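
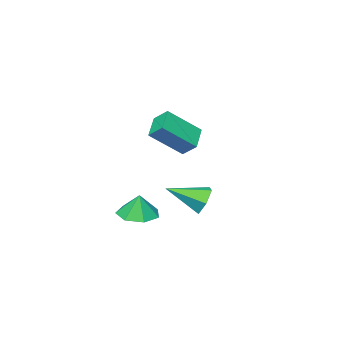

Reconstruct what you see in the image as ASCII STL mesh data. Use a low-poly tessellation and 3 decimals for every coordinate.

solid 
facet normal -0.674 0.378 -0.634
outer loop
vertex 1.163 1.917 2.423
vertex 1.004 2.681 3.048
vertex 2.18 2.653 1.781
endloop
endfacet
facet normal 0.159 -0.764 -0.625
outer loop
vertex 3.596 1.859 3.112
vertex 1.163 1.917 2.423
vertex 2.18 2.653 1.781
endloop
endfacet
facet normal -0.674 0.378 -0.634
outer loop
vertex 2.18 2.653 1.781
vertex 1.004 2.681 3.048
vertex 2.021 3.417 2.405
endloop
endfacet
facet normal 0.721 0.522 -0.456
outer loop
vertex 2.021 3.417 2.405
vertex 3.596 1.859 3.112
vertex 2.18 2.653 1.781
endloop
endfacet
facet normal -0.721 -0.522 0.455
outer loop
vertex 1.163 1.917 2.423
vertex 2.42 1.887 4.379
vertex 1.004 2.681 3.048
endloop
endfacet
facet normal 0.159 -0.765 -0.624
outer loop
vertex 2.579 1.123 3.755
vertex 1.163 1.917 2.423
vertex 3.596 1.859 3.112
endloop
endfacet
facet normal -0.721 -0.522 0.455
outer loop
vertex 2.579 1.123 3.755
vertex 2.42 1.887 4.379
vertex 1.163 1.917 2.423
endloop
endfacet
facet normal -0.158 0.765 0.625
outer loop
vertex 1.004 2.681 3.048
vertex 2.42 1.887 4.379
vertex 2.021 3.417 2.405
endloop
endfacet
facet normal 0.721 0.522 -0.455
outer loop
vertex 3.437 2.623 3.737
vertex 3.596 1.859 3.112
vertex 2.021 3.417 2.405
endloop
endfacet
facet normal -0.159 0.765 0.625
outer loop
vertex 2.021 3.417 2.405
vertex 2.42 1.887 4.379
vertex 3.437 2.623 3.737
endloop
endfacet
facet normal 0.675 -0.378 0.634
outer loop
vertex 3.437 2.623 3.737
vertex 2.579 1.123 3.755
vertex 3.596 1.859 3.112
endloop
endfacet
facet normal 0.674 -0.378 0.635
outer loop
vertex 2.42 1.887 4.379
vertex 2.579 1.123 3.755
vertex 3.437 2.623 3.737
endloop
endfacet
facet normal -0.054 -0.150 -0.987
outer loop
vertex 4.424 0.446 -2.057
vertex 3.596 1.105 -2.112
vertex 4.628 1.331 -2.203
endloop
endfacet
facet normal 0.809 -0.090 0.581
outer loop
vertex 4.424 0.446 -2.057
vertex 4.628 1.331 -2.203
vertex 3.664 1.295 -0.868
endloop
endfacet
facet normal -0.054 -0.150 -0.987
outer loop
vertex 4.628 1.331 -2.203
vertex 3.596 1.105 -2.112
vertex 4.054 2.046 -2.28
endloop
endfacet
facet normal 0.654 0.578 0.488
outer loop
vertex 4.628 1.331 -2.203
vertex 4.054 2.046 -2.28
vertex 3.664 1.295 -0.868
endloop
endfacet
facet normal -0.054 -0.150 -0.987
outer loop
vertex 4.054 2.046 -2.28
vertex 3.596 1.105 -2.112
vertex 3.135 2.052 -2.231
endloop
endfacet
facet normal 0.031 0.879 0.476
outer loop
vertex 4.054 2.046 -2.28
vertex 3.135 2.052 -2.231
vertex 3.664 1.295 -0.868
endloop
endfacet
facet normal -0.054 -0.150 -0.987
outer loop
vertex 3.135 2.052 -2.231
vertex 3.596 1.105 -2.112
vertex 2.564 1.345 -2.092
endloop
endfacet
facet normal -0.591 0.586 0.555
outer loop
vertex 3.135 2.052 -2.231
vertex 2.564 1.345 -2.092
vertex 3.664 1.295 -0.868
endloop
endfacet
facet normal -0.054 -0.150 -0.987
outer loop
vertex 2.564 1.345 -2.092
vertex 3.596 1.105 -2.112
vertex 2.769 0.457 -1.968
endloop
endfacet
facet normal -0.743 -0.079 0.665
outer loop
vertex 2.564 1.345 -2.092
vertex 2.769 0.457 -1.968
vertex 3.664 1.295 -0.868
endloop
endfacet
facet normal -0.054 -0.151 -0.987
outer loop
vertex 2.769 0.457 -1.968
vertex 3.596 1.105 -2.112
vertex 3.597 0.057 -1.952
endloop
endfacet
facet normal -0.312 -0.616 0.723
outer loop
vertex 2.769 0.457 -1.968
vertex 3.597 0.057 -1.952
vertex 3.664 1.295 -0.868
endloop
endfacet
facet normal -0.054 -0.151 -0.987
outer loop
vertex 3.597 0.057 -1.952
vertex 3.596 1.105 -2.112
vertex 4.424 0.446 -2.057
endloop
endfacet
facet normal 0.379 -0.621 0.686
outer loop
vertex 3.597 0.057 -1.952
vertex 4.424 0.446 -2.057
vertex 3.664 1.295 -0.868
endloop
endfacet
facet normal -0.678 0.615 -0.403
outer loop
vertex -0.482 0.947 -3.375
vertex -1.108 0.683 -2.725
vertex -0.541 1.415 -2.562
endloop
endfacet
facet normal 0.930 0.343 -0.130
outer loop
vertex -0.482 0.947 -3.375
vertex -0.541 1.415 -2.562
vertex 0.288 -0.583 -1.895
endloop
endfacet
facet normal -0.678 0.615 -0.403
outer loop
vertex -0.541 1.415 -2.562
vertex -1.108 0.683 -2.725
vertex -1.167 1.151 -1.912
endloop
endfacet
facet normal 0.539 0.459 0.706
outer loop
vertex -0.541 1.415 -2.562
vertex -1.167 1.151 -1.912
vertex 0.288 -0.583 -1.895
endloop
endfacet
facet normal -0.677 0.615 -0.403
outer loop
vertex -1.167 1.151 -1.912
vertex -1.108 0.683 -2.725
vertex -1.734 0.419 -2.076
endloop
endfacet
facet normal -0.143 -0.110 0.984
outer loop
vertex -1.167 1.151 -1.912
vertex -1.734 0.419 -2.076
vertex 0.288 -0.583 -1.895
endloop
endfacet
facet normal -0.677 0.616 -0.403
outer loop
vertex -1.734 0.419 -2.076
vertex -1.108 0.683 -2.725
vertex -1.675 -0.048 -2.889
endloop
endfacet
facet normal -0.432 -0.795 0.425
outer loop
vertex -1.734 0.419 -2.076
vertex -1.675 -0.048 -2.889
vertex 0.288 -0.583 -1.895
endloop
endfacet
facet normal -0.677 0.616 -0.403
outer loop
vertex -1.675 -0.048 -2.889
vertex -1.108 0.683 -2.725
vertex -1.049 0.216 -3.538
endloop
endfacet
facet normal -0.041 -0.911 -0.410
outer loop
vertex -1.675 -0.048 -2.889
vertex -1.049 0.216 -3.538
vertex 0.288 -0.583 -1.895
endloop
endfacet
facet normal -0.678 0.615 -0.403
outer loop
vertex -1.049 0.216 -3.538
vertex -1.108 0.683 -2.725
vertex -0.482 0.947 -3.375
endloop
endfacet
facet normal 0.640 -0.343 -0.688
outer loop
vertex -1.049 0.216 -3.538
vertex -0.482 0.947 -3.375
vertex 0.288 -0.583 -1.895
endloop
endfacet

endsolid


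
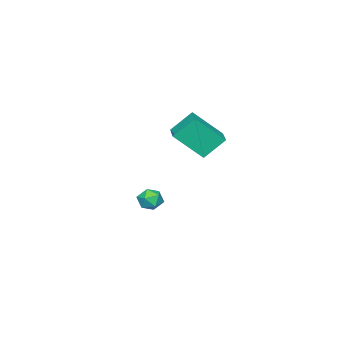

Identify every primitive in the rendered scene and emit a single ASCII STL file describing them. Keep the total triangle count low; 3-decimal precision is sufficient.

solid 
facet normal -0.422 0.585 -0.693
outer loop
vertex -0.914 0.27 2.47
vertex -0.012 1.04 2.57
vertex -0.282 -0.352 1.56
endloop
endfacet
facet normal -0.758 -0.647 -0.084
outer loop
vertex 0.432 -1.34 2.73
vertex -0.914 0.27 2.47
vertex -0.282 -0.352 1.56
endloop
endfacet
facet normal -0.423 0.584 -0.693
outer loop
vertex -0.282 -0.352 1.56
vertex -0.012 1.04 2.57
vertex 0.62 0.419 1.66
endloop
endfacet
facet normal 0.497 -0.489 -0.717
outer loop
vertex 0.62 0.419 1.66
vertex 0.432 -1.34 2.73
vertex -0.282 -0.352 1.56
endloop
endfacet
facet normal -0.497 0.489 0.717
outer loop
vertex -0.914 0.27 2.47
vertex 0.702 0.052 3.74
vertex -0.012 1.04 2.57
endloop
endfacet
facet normal -0.758 -0.647 -0.085
outer loop
vertex -0.2 -0.719 3.64
vertex -0.914 0.27 2.47
vertex 0.432 -1.34 2.73
endloop
endfacet
facet normal -0.497 0.489 0.717
outer loop
vertex -0.2 -0.719 3.64
vertex 0.702 0.052 3.74
vertex -0.914 0.27 2.47
endloop
endfacet
facet normal 0.758 0.647 0.084
outer loop
vertex -0.012 1.04 2.57
vertex 0.702 0.052 3.74
vertex 0.62 0.419 1.66
endloop
endfacet
facet normal 0.497 -0.489 -0.717
outer loop
vertex 1.334 -0.57 2.83
vertex 0.432 -1.34 2.73
vertex 0.62 0.419 1.66
endloop
endfacet
facet normal 0.758 0.647 0.084
outer loop
vertex 0.62 0.419 1.66
vertex 0.702 0.052 3.74
vertex 1.334 -0.57 2.83
endloop
endfacet
facet normal 0.422 -0.585 0.692
outer loop
vertex 1.334 -0.57 2.83
vertex -0.2 -0.719 3.64
vertex 0.432 -1.34 2.73
endloop
endfacet
facet normal 0.423 -0.584 0.693
outer loop
vertex 0.702 0.052 3.74
vertex -0.2 -0.719 3.64
vertex 1.334 -0.57 2.83
endloop
endfacet
facet normal -0.524 -0.372 0.766
outer loop
vertex -2.029 -3.735 -2.146
vertex -1.841 -4.317 -2.3
vertex -1.499 -3.971 -1.898
endloop
endfacet
facet normal -0.297 0.289 0.910
outer loop
vertex -2.029 -3.735 -2.146
vertex -1.499 -3.971 -1.898
vertex -1.516 -3.371 -2.094
endloop
endfacet
facet normal -0.555 0.724 0.409
outer loop
vertex -2.029 -3.735 -2.146
vertex -1.516 -3.371 -2.094
vertex -1.869 -3.347 -2.616
endloop
endfacet
facet normal -0.942 0.332 -0.046
outer loop
vertex -2.029 -3.735 -2.146
vertex -1.869 -3.347 -2.616
vertex -2.069 -3.932 -2.744
endloop
endfacet
facet normal -0.922 -0.344 0.175
outer loop
vertex -2.029 -3.735 -2.146
vertex -2.069 -3.932 -2.744
vertex -1.841 -4.317 -2.3
endloop
endfacet
facet normal 0.415 0.293 0.861
outer loop
vertex -1.516 -3.371 -2.094
vertex -1.499 -3.971 -1.898
vertex -1.011 -3.728 -2.216
endloop
endfacet
facet normal 0.049 -0.777 0.627
outer loop
vertex -1.499 -3.971 -1.898
vertex -1.841 -4.317 -2.3
vertex -1.211 -4.313 -2.344
endloop
endfacet
facet normal -0.597 -0.732 -0.328
outer loop
vertex -1.841 -4.317 -2.3
vertex -2.069 -3.932 -2.744
vertex -1.564 -4.289 -2.866
endloop
endfacet
facet normal -0.629 0.365 -0.686
outer loop
vertex -2.069 -3.932 -2.744
vertex -1.869 -3.347 -2.616
vertex -1.581 -3.689 -3.062
endloop
endfacet
facet normal -0.003 0.999 0.048
outer loop
vertex -1.869 -3.347 -2.616
vertex -1.516 -3.371 -2.094
vertex -1.239 -3.343 -2.66
endloop
endfacet
facet normal 0.942 -0.332 0.046
outer loop
vertex -1.051 -3.925 -2.814
vertex -1.011 -3.728 -2.216
vertex -1.211 -4.313 -2.344
endloop
endfacet
facet normal 0.555 -0.724 -0.409
outer loop
vertex -1.051 -3.925 -2.814
vertex -1.211 -4.313 -2.344
vertex -1.564 -4.289 -2.866
endloop
endfacet
facet normal 0.297 -0.289 -0.910
outer loop
vertex -1.051 -3.925 -2.814
vertex -1.564 -4.289 -2.866
vertex -1.581 -3.689 -3.062
endloop
endfacet
facet normal 0.524 0.372 -0.766
outer loop
vertex -1.051 -3.925 -2.814
vertex -1.581 -3.689 -3.062
vertex -1.239 -3.343 -2.66
endloop
endfacet
facet normal 0.922 0.344 -0.175
outer loop
vertex -1.051 -3.925 -2.814
vertex -1.239 -3.343 -2.66
vertex -1.011 -3.728 -2.216
endloop
endfacet
facet normal 0.629 -0.365 0.686
outer loop
vertex -1.211 -4.313 -2.344
vertex -1.011 -3.728 -2.216
vertex -1.499 -3.971 -1.898
endloop
endfacet
facet normal 0.003 -0.999 -0.048
outer loop
vertex -1.564 -4.289 -2.866
vertex -1.211 -4.313 -2.344
vertex -1.841 -4.317 -2.3
endloop
endfacet
facet normal -0.415 -0.293 -0.861
outer loop
vertex -1.581 -3.689 -3.062
vertex -1.564 -4.289 -2.866
vertex -2.069 -3.932 -2.744
endloop
endfacet
facet normal -0.049 0.777 -0.627
outer loop
vertex -1.239 -3.343 -2.66
vertex -1.581 -3.689 -3.062
vertex -1.869 -3.347 -2.616
endloop
endfacet
facet normal 0.597 0.732 0.328
outer loop
vertex -1.011 -3.728 -2.216
vertex -1.239 -3.343 -2.66
vertex -1.516 -3.371 -2.094
endloop
endfacet

endsolid


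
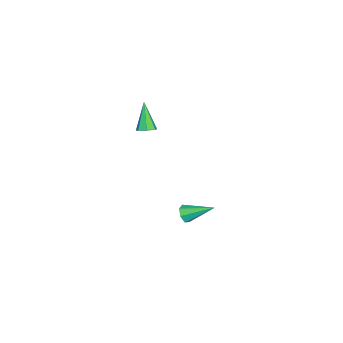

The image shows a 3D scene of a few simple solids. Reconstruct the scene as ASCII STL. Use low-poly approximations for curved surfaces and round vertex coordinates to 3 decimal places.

solid 
facet normal 0.043 -0.891 -0.451
outer loop
vertex -2.509 -1.148 -4.187
vertex -2.984 -1.291 -3.95
vertex -2.904 -1.042 -4.434
endloop
endfacet
facet normal 0.524 0.636 -0.566
outer loop
vertex -2.509 -1.148 -4.187
vertex -2.904 -1.042 -4.434
vertex -3.056 0.171 -3.21
endloop
endfacet
facet normal 0.044 -0.891 -0.451
outer loop
vertex -2.904 -1.042 -4.434
vertex -2.984 -1.291 -3.95
vertex -3.359 -1.124 -4.316
endloop
endfacet
facet normal -0.298 0.659 -0.690
outer loop
vertex -2.904 -1.042 -4.434
vertex -3.359 -1.124 -4.316
vertex -3.056 0.171 -3.21
endloop
endfacet
facet normal 0.043 -0.892 -0.451
outer loop
vertex -3.359 -1.124 -4.316
vertex -2.984 -1.291 -3.95
vertex -3.532 -1.331 -3.923
endloop
endfacet
facet normal -0.904 0.380 -0.198
outer loop
vertex -3.359 -1.124 -4.316
vertex -3.532 -1.331 -3.923
vertex -3.056 0.171 -3.21
endloop
endfacet
facet normal 0.043 -0.891 -0.453
outer loop
vertex -3.532 -1.331 -3.923
vertex -2.984 -1.291 -3.95
vertex -3.292 -1.509 -3.55
endloop
endfacet
facet normal -0.839 0.008 0.544
outer loop
vertex -3.532 -1.331 -3.923
vertex -3.292 -1.509 -3.55
vertex -3.056 0.171 -3.21
endloop
endfacet
facet normal 0.044 -0.891 -0.451
outer loop
vertex -3.292 -1.509 -3.55
vertex -2.984 -1.291 -3.95
vertex -2.821 -1.522 -3.478
endloop
endfacet
facet normal -0.153 -0.175 0.972
outer loop
vertex -3.292 -1.509 -3.55
vertex -2.821 -1.522 -3.478
vertex -3.056 0.171 -3.21
endloop
endfacet
facet normal 0.044 -0.891 -0.451
outer loop
vertex -2.821 -1.522 -3.478
vertex -2.984 -1.291 -3.95
vertex -2.472 -1.361 -3.762
endloop
endfacet
facet normal 0.640 -0.033 0.768
outer loop
vertex -2.821 -1.522 -3.478
vertex -2.472 -1.361 -3.762
vertex -3.056 0.171 -3.21
endloop
endfacet
facet normal 0.044 -0.892 -0.451
outer loop
vertex -2.472 -1.361 -3.762
vertex -2.984 -1.291 -3.95
vertex -2.509 -1.148 -4.187
endloop
endfacet
facet normal 0.941 0.329 0.083
outer loop
vertex -2.472 -1.361 -3.762
vertex -2.509 -1.148 -4.187
vertex -3.056 0.171 -3.21
endloop
endfacet
facet normal 0.467 0.222 -0.856
outer loop
vertex -2.069 -2.88 2.405
vertex -2.48 -3.028 2.142
vertex -2.369 -2.565 2.323
endloop
endfacet
facet normal 0.420 0.581 0.697
outer loop
vertex -2.069 -2.88 2.405
vertex -2.369 -2.565 2.323
vertex -3.24 -3.392 3.538
endloop
endfacet
facet normal 0.464 0.224 -0.857
outer loop
vertex -2.369 -2.565 2.323
vertex -2.48 -3.028 2.142
vertex -2.753 -2.599 2.106
endloop
endfacet
facet normal -0.295 0.875 0.384
outer loop
vertex -2.369 -2.565 2.323
vertex -2.753 -2.599 2.106
vertex -3.24 -3.392 3.538
endloop
endfacet
facet normal 0.466 0.225 -0.855
outer loop
vertex -2.753 -2.599 2.106
vertex -2.48 -3.028 2.142
vertex -2.931 -2.956 1.915
endloop
endfacet
facet normal -0.885 0.464 -0.044
outer loop
vertex -2.753 -2.599 2.106
vertex -2.931 -2.956 1.915
vertex -3.24 -3.392 3.538
endloop
endfacet
facet normal 0.466 0.222 -0.856
outer loop
vertex -2.931 -2.956 1.915
vertex -2.48 -3.028 2.142
vertex -2.77 -3.368 1.896
endloop
endfacet
facet normal -0.903 -0.341 -0.263
outer loop
vertex -2.931 -2.956 1.915
vertex -2.77 -3.368 1.896
vertex -3.24 -3.392 3.538
endloop
endfacet
facet normal 0.466 0.223 -0.857
outer loop
vertex -2.77 -3.368 1.896
vertex -2.48 -3.028 2.142
vertex -2.39 -3.524 2.062
endloop
endfacet
facet normal -0.336 -0.935 -0.110
outer loop
vertex -2.77 -3.368 1.896
vertex -2.39 -3.524 2.062
vertex -3.24 -3.392 3.538
endloop
endfacet
facet normal 0.467 0.223 -0.855
outer loop
vertex -2.39 -3.524 2.062
vertex -2.48 -3.028 2.142
vertex -2.078 -3.307 2.289
endloop
endfacet
facet normal 0.387 -0.872 0.301
outer loop
vertex -2.39 -3.524 2.062
vertex -2.078 -3.307 2.289
vertex -3.24 -3.392 3.538
endloop
endfacet
facet normal 0.467 0.223 -0.856
outer loop
vertex -2.078 -3.307 2.289
vertex -2.48 -3.028 2.142
vertex -2.069 -2.88 2.405
endloop
endfacet
facet normal 0.725 -0.195 0.661
outer loop
vertex -2.078 -3.307 2.289
vertex -2.069 -2.88 2.405
vertex -3.24 -3.392 3.538
endloop
endfacet

endsolid


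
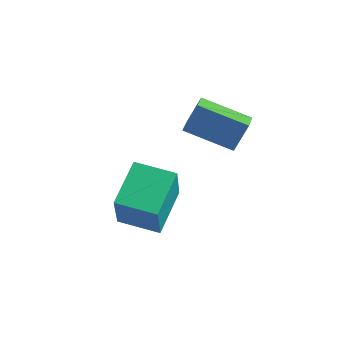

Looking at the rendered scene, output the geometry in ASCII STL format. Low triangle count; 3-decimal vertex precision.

solid 
facet normal -0.927 -0.357 0.113
outer loop
vertex 1.73 -0.627 -2.529
vertex 1.18 1.053 -1.731
vertex 1.237 0.075 -4.347
endloop
endfacet
facet normal 0.284 -0.866 -0.411
outer loop
vertex 2.72 0.647 -4.529
vertex 1.73 -0.627 -2.529
vertex 1.237 0.075 -4.347
endloop
endfacet
facet normal -0.927 -0.357 0.113
outer loop
vertex 1.237 0.075 -4.347
vertex 1.18 1.053 -1.731
vertex 0.687 1.755 -3.549
endloop
endfacet
facet normal -0.246 0.349 -0.904
outer loop
vertex 0.687 1.755 -3.549
vertex 2.72 0.647 -4.529
vertex 1.237 0.075 -4.347
endloop
endfacet
facet normal 0.246 -0.349 0.904
outer loop
vertex 1.73 -0.627 -2.529
vertex 2.663 1.625 -1.913
vertex 1.18 1.053 -1.731
endloop
endfacet
facet normal 0.284 -0.866 -0.411
outer loop
vertex 3.213 -0.055 -2.711
vertex 1.73 -0.627 -2.529
vertex 2.72 0.647 -4.529
endloop
endfacet
facet normal 0.246 -0.349 0.904
outer loop
vertex 3.213 -0.055 -2.711
vertex 2.663 1.625 -1.913
vertex 1.73 -0.627 -2.529
endloop
endfacet
facet normal -0.284 0.866 0.411
outer loop
vertex 1.18 1.053 -1.731
vertex 2.663 1.625 -1.913
vertex 0.687 1.755 -3.549
endloop
endfacet
facet normal -0.246 0.349 -0.904
outer loop
vertex 2.17 2.327 -3.731
vertex 2.72 0.647 -4.529
vertex 0.687 1.755 -3.549
endloop
endfacet
facet normal -0.284 0.866 0.411
outer loop
vertex 0.687 1.755 -3.549
vertex 2.663 1.625 -1.913
vertex 2.17 2.327 -3.731
endloop
endfacet
facet normal 0.927 0.357 -0.113
outer loop
vertex 2.17 2.327 -3.731
vertex 3.213 -0.055 -2.711
vertex 2.72 0.647 -4.529
endloop
endfacet
facet normal 0.927 0.357 -0.113
outer loop
vertex 2.663 1.625 -1.913
vertex 3.213 -0.055 -2.711
vertex 2.17 2.327 -3.731
endloop
endfacet
facet normal -0.856 -0.382 0.348
outer loop
vertex 2.812 2.52 1.261
vertex 2.407 3.222 1.036
vertex 2.572 2.017 0.12
endloop
endfacet
facet normal 0.481 -0.835 0.267
outer loop
vertex 4.233 2.758 -0.556
vertex 2.812 2.52 1.261
vertex 2.572 2.017 0.12
endloop
endfacet
facet normal -0.856 -0.382 0.348
outer loop
vertex 2.572 2.017 0.12
vertex 2.407 3.222 1.036
vertex 2.168 2.718 -0.105
endloop
endfacet
facet normal -0.188 -0.397 -0.898
outer loop
vertex 2.168 2.718 -0.105
vertex 4.233 2.758 -0.556
vertex 2.572 2.017 0.12
endloop
endfacet
facet normal 0.189 0.397 0.898
outer loop
vertex 2.812 2.52 1.261
vertex 4.068 3.963 0.36
vertex 2.407 3.222 1.036
endloop
endfacet
facet normal 0.482 -0.834 0.268
outer loop
vertex 4.472 3.262 0.585
vertex 2.812 2.52 1.261
vertex 4.233 2.758 -0.556
endloop
endfacet
facet normal 0.188 0.397 0.898
outer loop
vertex 4.472 3.262 0.585
vertex 4.068 3.963 0.36
vertex 2.812 2.52 1.261
endloop
endfacet
facet normal -0.481 0.835 -0.268
outer loop
vertex 2.407 3.222 1.036
vertex 4.068 3.963 0.36
vertex 2.168 2.718 -0.105
endloop
endfacet
facet normal -0.189 -0.397 -0.898
outer loop
vertex 3.828 3.46 -0.781
vertex 4.233 2.758 -0.556
vertex 2.168 2.718 -0.105
endloop
endfacet
facet normal -0.482 0.835 -0.267
outer loop
vertex 2.168 2.718 -0.105
vertex 4.068 3.963 0.36
vertex 3.828 3.46 -0.781
endloop
endfacet
facet normal 0.856 0.382 -0.348
outer loop
vertex 3.828 3.46 -0.781
vertex 4.472 3.262 0.585
vertex 4.233 2.758 -0.556
endloop
endfacet
facet normal 0.856 0.382 -0.348
outer loop
vertex 4.068 3.963 0.36
vertex 4.472 3.262 0.585
vertex 3.828 3.46 -0.781
endloop
endfacet

endsolid


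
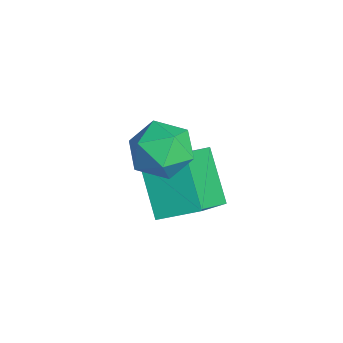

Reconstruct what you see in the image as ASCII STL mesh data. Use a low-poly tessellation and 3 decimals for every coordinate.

solid 
facet normal -0.812 0.406 0.419
outer loop
vertex -1.166 0.714 3.653
vertex -1.74 0.089 3.145
vertex -1.405 -0.164 4.04
endloop
endfacet
facet normal -0.252 0.447 0.859
outer loop
vertex -1.166 0.714 3.653
vertex -1.405 -0.164 4.04
vertex -0.483 0.182 4.13
endloop
endfacet
facet normal 0.264 0.809 0.524
outer loop
vertex -1.166 0.714 3.653
vertex -0.483 0.182 4.13
vertex -0.249 0.649 3.291
endloop
endfacet
facet normal 0.022 0.992 -0.123
outer loop
vertex -1.166 0.714 3.653
vertex -0.249 0.649 3.291
vertex -1.026 0.591 2.682
endloop
endfacet
facet normal -0.643 0.743 -0.187
outer loop
vertex -1.166 0.714 3.653
vertex -1.026 0.591 2.682
vertex -1.74 0.089 3.145
endloop
endfacet
facet normal -0.015 -0.215 0.977
outer loop
vertex -0.483 0.182 4.13
vertex -1.405 -0.164 4.04
vertex -0.634 -0.771 3.918
endloop
endfacet
facet normal -0.922 -0.283 0.265
outer loop
vertex -1.405 -0.164 4.04
vertex -1.74 0.089 3.145
vertex -1.411 -0.829 3.309
endloop
endfacet
facet normal -0.648 0.262 -0.715
outer loop
vertex -1.74 0.089 3.145
vertex -1.026 0.591 2.682
vertex -1.177 -0.362 2.47
endloop
endfacet
facet normal 0.428 0.667 -0.610
outer loop
vertex -1.026 0.591 2.682
vertex -0.249 0.649 3.291
vertex -0.255 -0.016 2.56
endloop
endfacet
facet normal 0.820 0.372 0.436
outer loop
vertex -0.249 0.649 3.291
vertex -0.483 0.182 4.13
vertex 0.08 -0.269 3.455
endloop
endfacet
facet normal -0.022 -0.992 0.123
outer loop
vertex -0.494 -0.894 2.947
vertex -0.634 -0.771 3.918
vertex -1.411 -0.829 3.309
endloop
endfacet
facet normal -0.264 -0.809 -0.524
outer loop
vertex -0.494 -0.894 2.947
vertex -1.411 -0.829 3.309
vertex -1.177 -0.362 2.47
endloop
endfacet
facet normal 0.252 -0.447 -0.859
outer loop
vertex -0.494 -0.894 2.947
vertex -1.177 -0.362 2.47
vertex -0.255 -0.016 2.56
endloop
endfacet
facet normal 0.812 -0.406 -0.419
outer loop
vertex -0.494 -0.894 2.947
vertex -0.255 -0.016 2.56
vertex 0.08 -0.269 3.455
endloop
endfacet
facet normal 0.643 -0.743 0.187
outer loop
vertex -0.494 -0.894 2.947
vertex 0.08 -0.269 3.455
vertex -0.634 -0.771 3.918
endloop
endfacet
facet normal -0.428 -0.667 0.610
outer loop
vertex -1.411 -0.829 3.309
vertex -0.634 -0.771 3.918
vertex -1.405 -0.164 4.04
endloop
endfacet
facet normal -0.820 -0.372 -0.436
outer loop
vertex -1.177 -0.362 2.47
vertex -1.411 -0.829 3.309
vertex -1.74 0.089 3.145
endloop
endfacet
facet normal 0.015 0.215 -0.977
outer loop
vertex -0.255 -0.016 2.56
vertex -1.177 -0.362 2.47
vertex -1.026 0.591 2.682
endloop
endfacet
facet normal 0.922 0.283 -0.265
outer loop
vertex 0.08 -0.269 3.455
vertex -0.255 -0.016 2.56
vertex -0.249 0.649 3.291
endloop
endfacet
facet normal 0.648 -0.262 0.715
outer loop
vertex -0.634 -0.771 3.918
vertex 0.08 -0.269 3.455
vertex -0.483 0.182 4.13
endloop
endfacet
facet normal -0.717 -0.066 0.694
outer loop
vertex -1.722 -0.494 1.992
vertex -1.261 0.666 2.579
vertex -2.867 0.509 0.906
endloop
endfacet
facet normal -0.334 -0.841 -0.425
outer loop
vertex -1.519 0.634 -0.399
vertex -1.722 -0.494 1.992
vertex -2.867 0.509 0.906
endloop
endfacet
facet normal -0.717 -0.066 0.694
outer loop
vertex -2.867 0.509 0.906
vertex -1.261 0.666 2.579
vertex -2.405 1.67 1.493
endloop
endfacet
facet normal -0.612 0.537 -0.581
outer loop
vertex -2.405 1.67 1.493
vertex -1.519 0.634 -0.399
vertex -2.867 0.509 0.906
endloop
endfacet
facet normal 0.612 -0.537 0.581
outer loop
vertex -1.722 -0.494 1.992
vertex 0.087 0.791 1.274
vertex -1.261 0.666 2.579
endloop
endfacet
facet normal -0.334 -0.841 -0.425
outer loop
vertex -0.375 -0.37 0.687
vertex -1.722 -0.494 1.992
vertex -1.519 0.634 -0.399
endloop
endfacet
facet normal 0.612 -0.537 0.581
outer loop
vertex -0.375 -0.37 0.687
vertex 0.087 0.791 1.274
vertex -1.722 -0.494 1.992
endloop
endfacet
facet normal 0.334 0.841 0.426
outer loop
vertex -1.261 0.666 2.579
vertex 0.087 0.791 1.274
vertex -2.405 1.67 1.493
endloop
endfacet
facet normal -0.612 0.537 -0.581
outer loop
vertex -1.058 1.794 0.188
vertex -1.519 0.634 -0.399
vertex -2.405 1.67 1.493
endloop
endfacet
facet normal 0.334 0.841 0.425
outer loop
vertex -2.405 1.67 1.493
vertex 0.087 0.791 1.274
vertex -1.058 1.794 0.188
endloop
endfacet
facet normal 0.717 0.066 -0.694
outer loop
vertex -1.058 1.794 0.188
vertex -0.375 -0.37 0.687
vertex -1.519 0.634 -0.399
endloop
endfacet
facet normal 0.716 0.066 -0.694
outer loop
vertex 0.087 0.791 1.274
vertex -0.375 -0.37 0.687
vertex -1.058 1.794 0.188
endloop
endfacet

endsolid


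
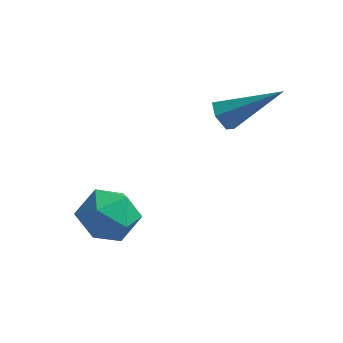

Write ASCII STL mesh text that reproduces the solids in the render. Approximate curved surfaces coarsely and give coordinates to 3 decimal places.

solid 
facet normal -0.786 -0.267 -0.558
outer loop
vertex 0.932 0.686 2.074
vertex 0.634 1.186 2.255
vertex 0.983 1.203 1.755
endloop
endfacet
facet normal 0.784 -0.380 -0.490
outer loop
vertex 0.932 0.686 2.074
vertex 0.983 1.203 1.755
vertex 2.306 1.754 3.445
endloop
endfacet
facet normal -0.786 -0.266 -0.558
outer loop
vertex 0.983 1.203 1.755
vertex 0.634 1.186 2.255
vertex 0.685 1.704 1.936
endloop
endfacet
facet normal 0.558 0.555 -0.617
outer loop
vertex 0.983 1.203 1.755
vertex 0.685 1.704 1.936
vertex 2.306 1.754 3.445
endloop
endfacet
facet normal -0.785 -0.267 -0.559
outer loop
vertex 0.685 1.704 1.936
vertex 0.634 1.186 2.255
vertex 0.335 1.686 2.436
endloop
endfacet
facet normal -0.039 0.999 0.009
outer loop
vertex 0.685 1.704 1.936
vertex 0.335 1.686 2.436
vertex 2.306 1.754 3.445
endloop
endfacet
facet normal -0.785 -0.267 -0.559
outer loop
vertex 0.335 1.686 2.436
vertex 0.634 1.186 2.255
vertex 0.284 1.169 2.755
endloop
endfacet
facet normal -0.406 0.509 0.759
outer loop
vertex 0.335 1.686 2.436
vertex 0.284 1.169 2.755
vertex 2.306 1.754 3.445
endloop
endfacet
facet normal -0.785 -0.266 -0.559
outer loop
vertex 0.284 1.169 2.755
vertex 0.634 1.186 2.255
vertex 0.582 0.669 2.574
endloop
endfacet
facet normal -0.179 -0.427 0.886
outer loop
vertex 0.284 1.169 2.755
vertex 0.582 0.669 2.574
vertex 2.306 1.754 3.445
endloop
endfacet
facet normal -0.785 -0.266 -0.559
outer loop
vertex 0.582 0.669 2.574
vertex 0.634 1.186 2.255
vertex 0.932 0.686 2.074
endloop
endfacet
facet normal 0.416 -0.871 0.262
outer loop
vertex 0.582 0.669 2.574
vertex 0.932 0.686 2.074
vertex 2.306 1.754 3.445
endloop
endfacet
facet normal -0.315 0.913 -0.261
outer loop
vertex -1.564 -1.508 -1.249
vertex -2.426 -1.637 -0.661
vertex -1.56 -1.218 -0.239
endloop
endfacet
facet normal 0.399 0.881 -0.255
outer loop
vertex -1.564 -1.508 -1.249
vertex -1.56 -1.218 -0.239
vertex -0.727 -1.713 -0.648
endloop
endfacet
facet normal 0.600 0.370 -0.709
outer loop
vertex -1.564 -1.508 -1.249
vertex -0.727 -1.713 -0.648
vertex -1.079 -2.437 -1.324
endloop
endfacet
facet normal 0.011 0.086 -0.996
outer loop
vertex -1.564 -1.508 -1.249
vertex -1.079 -2.437 -1.324
vertex -2.129 -2.391 -1.332
endloop
endfacet
facet normal -0.553 0.422 -0.719
outer loop
vertex -1.564 -1.508 -1.249
vertex -2.129 -2.391 -1.332
vertex -2.426 -1.637 -0.661
endloop
endfacet
facet normal 0.605 0.688 0.400
outer loop
vertex -0.727 -1.713 -0.648
vertex -1.56 -1.218 -0.239
vertex -1.071 -1.969 0.312
endloop
endfacet
facet normal -0.548 0.739 0.392
outer loop
vertex -1.56 -1.218 -0.239
vertex -2.426 -1.637 -0.661
vertex -2.121 -1.923 0.304
endloop
endfacet
facet normal -0.935 -0.057 -0.350
outer loop
vertex -2.426 -1.637 -0.661
vertex -2.129 -2.391 -1.332
vertex -2.473 -2.647 -0.372
endloop
endfacet
facet normal -0.020 -0.600 -0.800
outer loop
vertex -2.129 -2.391 -1.332
vertex -1.079 -2.437 -1.324
vertex -1.64 -3.142 -0.781
endloop
endfacet
facet normal 0.932 -0.139 -0.336
outer loop
vertex -1.079 -2.437 -1.324
vertex -0.727 -1.713 -0.648
vertex -0.774 -2.723 -0.359
endloop
endfacet
facet normal -0.011 -0.086 0.996
outer loop
vertex -1.636 -2.852 0.229
vertex -1.071 -1.969 0.312
vertex -2.121 -1.923 0.304
endloop
endfacet
facet normal -0.600 -0.370 0.709
outer loop
vertex -1.636 -2.852 0.229
vertex -2.121 -1.923 0.304
vertex -2.473 -2.647 -0.372
endloop
endfacet
facet normal -0.399 -0.881 0.255
outer loop
vertex -1.636 -2.852 0.229
vertex -2.473 -2.647 -0.372
vertex -1.64 -3.142 -0.781
endloop
endfacet
facet normal 0.315 -0.913 0.261
outer loop
vertex -1.636 -2.852 0.229
vertex -1.64 -3.142 -0.781
vertex -0.774 -2.723 -0.359
endloop
endfacet
facet normal 0.553 -0.422 0.719
outer loop
vertex -1.636 -2.852 0.229
vertex -0.774 -2.723 -0.359
vertex -1.071 -1.969 0.312
endloop
endfacet
facet normal 0.020 0.600 0.800
outer loop
vertex -2.121 -1.923 0.304
vertex -1.071 -1.969 0.312
vertex -1.56 -1.218 -0.239
endloop
endfacet
facet normal -0.932 0.139 0.336
outer loop
vertex -2.473 -2.647 -0.372
vertex -2.121 -1.923 0.304
vertex -2.426 -1.637 -0.661
endloop
endfacet
facet normal -0.605 -0.688 -0.400
outer loop
vertex -1.64 -3.142 -0.781
vertex -2.473 -2.647 -0.372
vertex -2.129 -2.391 -1.332
endloop
endfacet
facet normal 0.548 -0.739 -0.392
outer loop
vertex -0.774 -2.723 -0.359
vertex -1.64 -3.142 -0.781
vertex -1.079 -2.437 -1.324
endloop
endfacet
facet normal 0.935 0.057 0.350
outer loop
vertex -1.071 -1.969 0.312
vertex -0.774 -2.723 -0.359
vertex -0.727 -1.713 -0.648
endloop
endfacet

endsolid


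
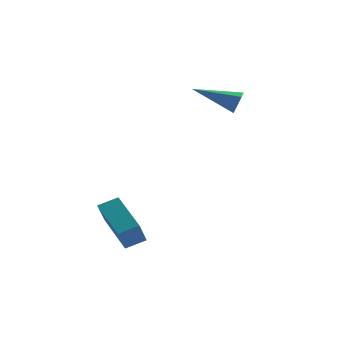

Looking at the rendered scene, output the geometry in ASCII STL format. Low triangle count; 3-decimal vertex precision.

solid 
facet normal 0.872 -0.365 -0.327
outer loop
vertex 4.447 0.439 1.183
vertex 4.218 0.288 0.741
vertex 4.429 0.762 0.775
endloop
endfacet
facet normal 0.265 0.762 0.591
outer loop
vertex 4.447 0.439 1.183
vertex 4.429 0.762 0.775
vertex 2.622 0.952 1.339
endloop
endfacet
facet normal 0.872 -0.365 -0.327
outer loop
vertex 4.429 0.762 0.775
vertex 4.218 0.288 0.741
vertex 4.2 0.61 0.334
endloop
endfacet
facet normal -0.002 0.946 -0.325
outer loop
vertex 4.429 0.762 0.775
vertex 4.2 0.61 0.334
vertex 2.622 0.952 1.339
endloop
endfacet
facet normal 0.873 -0.363 -0.326
outer loop
vertex 4.2 0.61 0.334
vertex 4.218 0.288 0.741
vertex 3.99 0.136 0.299
endloop
endfacet
facet normal -0.474 0.272 -0.837
outer loop
vertex 4.2 0.61 0.334
vertex 3.99 0.136 0.299
vertex 2.622 0.952 1.339
endloop
endfacet
facet normal 0.873 -0.363 -0.326
outer loop
vertex 3.99 0.136 0.299
vertex 4.218 0.288 0.741
vertex 4.008 -0.187 0.707
endloop
endfacet
facet normal -0.682 -0.588 -0.435
outer loop
vertex 3.99 0.136 0.299
vertex 4.008 -0.187 0.707
vertex 2.622 0.952 1.339
endloop
endfacet
facet normal 0.872 -0.362 -0.328
outer loop
vertex 4.008 -0.187 0.707
vertex 4.218 0.288 0.741
vertex 4.237 -0.035 1.148
endloop
endfacet
facet normal -0.415 -0.772 0.482
outer loop
vertex 4.008 -0.187 0.707
vertex 4.237 -0.035 1.148
vertex 2.622 0.952 1.339
endloop
endfacet
facet normal 0.872 -0.362 -0.328
outer loop
vertex 4.237 -0.035 1.148
vertex 4.218 0.288 0.741
vertex 4.447 0.439 1.183
endloop
endfacet
facet normal 0.057 -0.099 0.993
outer loop
vertex 4.237 -0.035 1.148
vertex 4.447 0.439 1.183
vertex 2.622 0.952 1.339
endloop
endfacet
facet normal -0.930 -0.067 -0.362
outer loop
vertex -1.178 -3.977 -3.588
vertex -1.561 -2.178 -2.939
vertex -0.851 -3.577 -4.502
endloop
endfacet
facet normal 0.196 -0.922 -0.334
outer loop
vertex -0.079 -3.522 -4.201
vertex -1.178 -3.977 -3.588
vertex -0.851 -3.577 -4.502
endloop
endfacet
facet normal -0.930 -0.067 -0.363
outer loop
vertex -0.851 -3.577 -4.502
vertex -1.561 -2.178 -2.939
vertex -1.233 -1.779 -3.853
endloop
endfacet
facet normal 0.312 0.381 -0.870
outer loop
vertex -1.233 -1.779 -3.853
vertex -0.079 -3.522 -4.201
vertex -0.851 -3.577 -4.502
endloop
endfacet
facet normal -0.312 -0.381 0.870
outer loop
vertex -1.178 -3.977 -3.588
vertex -0.789 -2.123 -2.638
vertex -1.561 -2.178 -2.939
endloop
endfacet
facet normal 0.197 -0.923 -0.332
outer loop
vertex -0.407 -3.921 -3.287
vertex -1.178 -3.977 -3.588
vertex -0.079 -3.522 -4.201
endloop
endfacet
facet normal -0.312 -0.381 0.870
outer loop
vertex -0.407 -3.921 -3.287
vertex -0.789 -2.123 -2.638
vertex -1.178 -3.977 -3.588
endloop
endfacet
facet normal -0.195 0.923 0.333
outer loop
vertex -1.561 -2.178 -2.939
vertex -0.789 -2.123 -2.638
vertex -1.233 -1.779 -3.853
endloop
endfacet
facet normal 0.312 0.381 -0.870
outer loop
vertex -0.462 -1.723 -3.552
vertex -0.079 -3.522 -4.201
vertex -1.233 -1.779 -3.853
endloop
endfacet
facet normal -0.197 0.922 0.333
outer loop
vertex -1.233 -1.779 -3.853
vertex -0.789 -2.123 -2.638
vertex -0.462 -1.723 -3.552
endloop
endfacet
facet normal 0.929 0.067 0.363
outer loop
vertex -0.462 -1.723 -3.552
vertex -0.407 -3.921 -3.287
vertex -0.079 -3.522 -4.201
endloop
endfacet
facet normal 0.930 0.067 0.362
outer loop
vertex -0.789 -2.123 -2.638
vertex -0.407 -3.921 -3.287
vertex -0.462 -1.723 -3.552
endloop
endfacet

endsolid


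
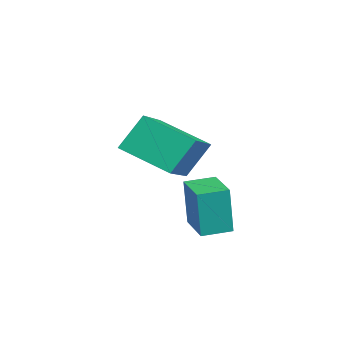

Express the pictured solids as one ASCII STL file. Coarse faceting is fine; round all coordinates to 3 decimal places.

solid 
facet normal -0.905 0.192 -0.380
outer loop
vertex -2.08 1.822 3.689
vertex -1.435 3.372 2.936
vertex -1.737 1.108 2.511
endloop
endfacet
facet normal -0.350 -0.843 0.409
outer loop
vertex 0.055 0.728 3.264
vertex -2.08 1.822 3.689
vertex -1.737 1.108 2.511
endloop
endfacet
facet normal -0.905 0.192 -0.380
outer loop
vertex -1.737 1.108 2.511
vertex -1.435 3.372 2.936
vertex -1.092 2.658 1.758
endloop
endfacet
facet normal 0.242 -0.504 -0.829
outer loop
vertex -1.092 2.658 1.758
vertex 0.055 0.728 3.264
vertex -1.737 1.108 2.511
endloop
endfacet
facet normal -0.242 0.504 0.829
outer loop
vertex -2.08 1.822 3.689
vertex 0.357 2.992 3.689
vertex -1.435 3.372 2.936
endloop
endfacet
facet normal -0.350 -0.843 0.409
outer loop
vertex -0.288 1.442 4.442
vertex -2.08 1.822 3.689
vertex 0.055 0.728 3.264
endloop
endfacet
facet normal -0.242 0.504 0.829
outer loop
vertex -0.288 1.442 4.442
vertex 0.357 2.992 3.689
vertex -2.08 1.822 3.689
endloop
endfacet
facet normal 0.350 0.843 -0.409
outer loop
vertex -1.435 3.372 2.936
vertex 0.357 2.992 3.689
vertex -1.092 2.658 1.758
endloop
endfacet
facet normal 0.242 -0.504 -0.829
outer loop
vertex 0.7 2.278 2.511
vertex 0.055 0.728 3.264
vertex -1.092 2.658 1.758
endloop
endfacet
facet normal 0.350 0.843 -0.409
outer loop
vertex -1.092 2.658 1.758
vertex 0.357 2.992 3.689
vertex 0.7 2.278 2.511
endloop
endfacet
facet normal 0.905 -0.192 0.380
outer loop
vertex 0.7 2.278 2.511
vertex -0.288 1.442 4.442
vertex 0.055 0.728 3.264
endloop
endfacet
facet normal 0.905 -0.192 0.380
outer loop
vertex 0.357 2.992 3.689
vertex -0.288 1.442 4.442
vertex 0.7 2.278 2.511
endloop
endfacet
facet normal -0.939 -0.339 0.051
outer loop
vertex 1.565 2.698 2.51
vertex 1.248 3.589 2.595
vertex 1.438 2.806 0.889
endloop
endfacet
facet normal 0.335 -0.938 -0.089
outer loop
vertex 2.612 3.231 0.825
vertex 1.565 2.698 2.51
vertex 1.438 2.806 0.889
endloop
endfacet
facet normal -0.939 -0.339 0.051
outer loop
vertex 1.438 2.806 0.889
vertex 1.248 3.589 2.595
vertex 1.121 3.697 0.973
endloop
endfacet
facet normal -0.078 0.066 -0.995
outer loop
vertex 1.121 3.697 0.973
vertex 2.612 3.231 0.825
vertex 1.438 2.806 0.889
endloop
endfacet
facet normal 0.078 -0.067 0.995
outer loop
vertex 1.565 2.698 2.51
vertex 2.422 4.014 2.531
vertex 1.248 3.589 2.595
endloop
endfacet
facet normal 0.335 -0.938 -0.089
outer loop
vertex 2.739 3.123 2.447
vertex 1.565 2.698 2.51
vertex 2.612 3.231 0.825
endloop
endfacet
facet normal 0.077 -0.066 0.995
outer loop
vertex 2.739 3.123 2.447
vertex 2.422 4.014 2.531
vertex 1.565 2.698 2.51
endloop
endfacet
facet normal -0.335 0.938 0.089
outer loop
vertex 1.248 3.589 2.595
vertex 2.422 4.014 2.531
vertex 1.121 3.697 0.973
endloop
endfacet
facet normal -0.078 0.067 -0.995
outer loop
vertex 2.295 4.122 0.91
vertex 2.612 3.231 0.825
vertex 1.121 3.697 0.973
endloop
endfacet
facet normal -0.335 0.938 0.089
outer loop
vertex 1.121 3.697 0.973
vertex 2.422 4.014 2.531
vertex 2.295 4.122 0.91
endloop
endfacet
facet normal 0.939 0.339 -0.051
outer loop
vertex 2.295 4.122 0.91
vertex 2.739 3.123 2.447
vertex 2.612 3.231 0.825
endloop
endfacet
facet normal 0.939 0.339 -0.051
outer loop
vertex 2.422 4.014 2.531
vertex 2.739 3.123 2.447
vertex 2.295 4.122 0.91
endloop
endfacet

endsolid


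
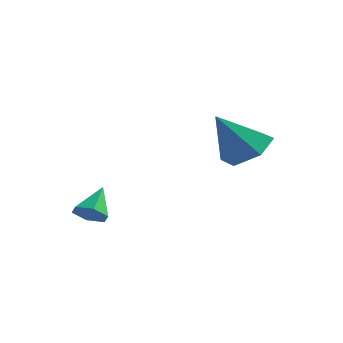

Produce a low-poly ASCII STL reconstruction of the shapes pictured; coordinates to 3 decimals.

solid 
facet normal 0.407 0.410 -0.816
outer loop
vertex 4.481 1.483 2.226
vertex 3.648 1.242 1.69
vertex 3.703 2.141 2.169
endloop
endfacet
facet normal 0.287 0.414 0.864
outer loop
vertex 4.481 1.483 2.226
vertex 3.703 2.141 2.169
vertex 2.872 0.458 3.25
endloop
endfacet
facet normal 0.405 0.410 -0.817
outer loop
vertex 3.703 2.141 2.169
vertex 3.648 1.242 1.69
vertex 2.87 1.899 1.634
endloop
endfacet
facet normal -0.542 0.627 0.560
outer loop
vertex 3.703 2.141 2.169
vertex 2.87 1.899 1.634
vertex 2.872 0.458 3.25
endloop
endfacet
facet normal 0.406 0.411 -0.817
outer loop
vertex 2.87 1.899 1.634
vertex 3.648 1.242 1.69
vertex 2.814 1.0 1.154
endloop
endfacet
facet normal -0.998 0.042 0.038
outer loop
vertex 2.87 1.899 1.634
vertex 2.814 1.0 1.154
vertex 2.872 0.458 3.25
endloop
endfacet
facet normal 0.406 0.410 -0.817
outer loop
vertex 2.814 1.0 1.154
vertex 3.648 1.242 1.69
vertex 3.592 0.343 1.211
endloop
endfacet
facet normal -0.627 -0.758 -0.179
outer loop
vertex 2.814 1.0 1.154
vertex 3.592 0.343 1.211
vertex 2.872 0.458 3.25
endloop
endfacet
facet normal 0.406 0.410 -0.817
outer loop
vertex 3.592 0.343 1.211
vertex 3.648 1.242 1.69
vertex 4.426 0.585 1.747
endloop
endfacet
facet normal 0.201 -0.971 0.126
outer loop
vertex 3.592 0.343 1.211
vertex 4.426 0.585 1.747
vertex 2.872 0.458 3.25
endloop
endfacet
facet normal 0.406 0.411 -0.816
outer loop
vertex 4.426 0.585 1.747
vertex 3.648 1.242 1.69
vertex 4.481 1.483 2.226
endloop
endfacet
facet normal 0.658 -0.386 0.647
outer loop
vertex 4.426 0.585 1.747
vertex 4.481 1.483 2.226
vertex 2.872 0.458 3.25
endloop
endfacet
facet normal 0.054 -0.752 -0.656
outer loop
vertex 0.425 -3.196 -0.031
vertex 0.096 -2.849 -0.456
vertex 0.735 -2.815 -0.442
endloop
endfacet
facet normal 0.782 0.036 0.623
outer loop
vertex 0.425 -3.196 -0.031
vertex 0.735 -2.815 -0.442
vertex 0.024 -1.871 0.396
endloop
endfacet
facet normal 0.054 -0.753 -0.655
outer loop
vertex 0.735 -2.815 -0.442
vertex 0.096 -2.849 -0.456
vertex 0.405 -2.469 -0.867
endloop
endfacet
facet normal 0.765 0.640 -0.072
outer loop
vertex 0.735 -2.815 -0.442
vertex 0.405 -2.469 -0.867
vertex 0.024 -1.871 0.396
endloop
endfacet
facet normal 0.055 -0.754 -0.655
outer loop
vertex 0.405 -2.469 -0.867
vertex 0.096 -2.849 -0.456
vertex -0.234 -2.503 -0.882
endloop
endfacet
facet normal -0.038 0.899 -0.437
outer loop
vertex 0.405 -2.469 -0.867
vertex -0.234 -2.503 -0.882
vertex 0.024 -1.871 0.396
endloop
endfacet
facet normal 0.055 -0.754 -0.655
outer loop
vertex -0.234 -2.503 -0.882
vertex 0.096 -2.849 -0.456
vertex -0.543 -2.883 -0.471
endloop
endfacet
facet normal -0.825 0.555 -0.108
outer loop
vertex -0.234 -2.503 -0.882
vertex -0.543 -2.883 -0.471
vertex 0.024 -1.871 0.396
endloop
endfacet
facet normal 0.055 -0.752 -0.657
outer loop
vertex -0.543 -2.883 -0.471
vertex 0.096 -2.849 -0.456
vertex -0.214 -3.23 -0.046
endloop
endfacet
facet normal -0.809 -0.049 0.586
outer loop
vertex -0.543 -2.883 -0.471
vertex -0.214 -3.23 -0.046
vertex 0.024 -1.871 0.396
endloop
endfacet
facet normal 0.055 -0.752 -0.657
outer loop
vertex -0.214 -3.23 -0.046
vertex 0.096 -2.849 -0.456
vertex 0.425 -3.196 -0.031
endloop
endfacet
facet normal -0.006 -0.308 0.951
outer loop
vertex -0.214 -3.23 -0.046
vertex 0.425 -3.196 -0.031
vertex 0.024 -1.871 0.396
endloop
endfacet

endsolid


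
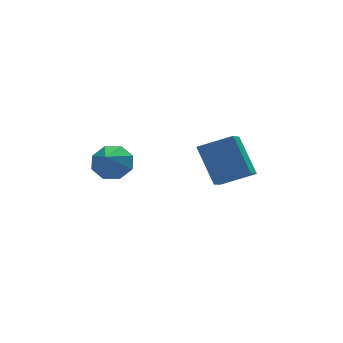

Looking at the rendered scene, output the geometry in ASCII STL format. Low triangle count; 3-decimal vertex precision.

solid 
facet normal -0.471 -0.744 0.474
outer loop
vertex 3.01 2.549 3.563
vertex 1.785 2.969 3.004
vertex 3.287 1.472 2.148
endloop
endfacet
facet normal 0.868 -0.298 0.397
outer loop
vertex 3.895 2.431 1.536
vertex 3.01 2.549 3.563
vertex 3.287 1.472 2.148
endloop
endfacet
facet normal -0.471 -0.744 0.474
outer loop
vertex 3.287 1.472 2.148
vertex 1.785 2.969 3.004
vertex 2.062 1.891 1.589
endloop
endfacet
facet normal 0.154 -0.599 -0.786
outer loop
vertex 2.062 1.891 1.589
vertex 3.895 2.431 1.536
vertex 3.287 1.472 2.148
endloop
endfacet
facet normal -0.153 0.599 0.786
outer loop
vertex 3.01 2.549 3.563
vertex 2.393 3.928 2.392
vertex 1.785 2.969 3.004
endloop
endfacet
facet normal 0.869 -0.297 0.397
outer loop
vertex 3.618 3.509 2.951
vertex 3.01 2.549 3.563
vertex 3.895 2.431 1.536
endloop
endfacet
facet normal -0.154 0.599 0.786
outer loop
vertex 3.618 3.509 2.951
vertex 2.393 3.928 2.392
vertex 3.01 2.549 3.563
endloop
endfacet
facet normal -0.868 0.297 -0.397
outer loop
vertex 1.785 2.969 3.004
vertex 2.393 3.928 2.392
vertex 2.062 1.891 1.589
endloop
endfacet
facet normal 0.154 -0.599 -0.786
outer loop
vertex 2.67 2.851 0.977
vertex 3.895 2.431 1.536
vertex 2.062 1.891 1.589
endloop
endfacet
facet normal -0.869 0.297 -0.396
outer loop
vertex 2.062 1.891 1.589
vertex 2.393 3.928 2.392
vertex 2.67 2.851 0.977
endloop
endfacet
facet normal 0.471 0.744 -0.474
outer loop
vertex 2.67 2.851 0.977
vertex 3.618 3.509 2.951
vertex 3.895 2.431 1.536
endloop
endfacet
facet normal 0.471 0.744 -0.474
outer loop
vertex 2.393 3.928 2.392
vertex 3.618 3.509 2.951
vertex 2.67 2.851 0.977
endloop
endfacet
facet normal 0.388 0.687 -0.614
outer loop
vertex -0.742 2.55 2.525
vertex -1.326 3.047 2.712
vertex -0.606 2.898 3.0
endloop
endfacet
facet normal 0.604 -0.715 0.351
outer loop
vertex -0.742 2.55 2.525
vertex -0.606 2.898 3.0
vertex -1.854 2.113 3.548
endloop
endfacet
facet normal 0.388 0.687 -0.614
outer loop
vertex -0.606 2.898 3.0
vertex -1.326 3.047 2.712
vertex -0.892 3.334 3.307
endloop
endfacet
facet normal 0.514 -0.242 0.823
outer loop
vertex -0.606 2.898 3.0
vertex -0.892 3.334 3.307
vertex -1.854 2.113 3.548
endloop
endfacet
facet normal 0.388 0.687 -0.614
outer loop
vertex -0.892 3.334 3.307
vertex -1.326 3.047 2.712
vertex -1.433 3.602 3.265
endloop
endfacet
facet normal 0.014 0.183 0.983
outer loop
vertex -0.892 3.334 3.307
vertex -1.433 3.602 3.265
vertex -1.854 2.113 3.548
endloop
endfacet
facet normal 0.388 0.687 -0.614
outer loop
vertex -1.433 3.602 3.265
vertex -1.326 3.047 2.712
vertex -1.911 3.545 2.899
endloop
endfacet
facet normal -0.601 0.310 0.737
outer loop
vertex -1.433 3.602 3.265
vertex -1.911 3.545 2.899
vertex -1.854 2.113 3.548
endloop
endfacet
facet normal 0.388 0.686 -0.615
outer loop
vertex -1.911 3.545 2.899
vertex -1.326 3.047 2.712
vertex -2.047 3.196 2.424
endloop
endfacet
facet normal -0.971 0.066 0.230
outer loop
vertex -1.911 3.545 2.899
vertex -2.047 3.196 2.424
vertex -1.854 2.113 3.548
endloop
endfacet
facet normal 0.388 0.687 -0.615
outer loop
vertex -2.047 3.196 2.424
vertex -1.326 3.047 2.712
vertex -1.76 2.76 2.118
endloop
endfacet
facet normal -0.880 -0.409 -0.243
outer loop
vertex -2.047 3.196 2.424
vertex -1.76 2.76 2.118
vertex -1.854 2.113 3.548
endloop
endfacet
facet normal 0.387 0.688 -0.615
outer loop
vertex -1.76 2.76 2.118
vertex -1.326 3.047 2.712
vertex -1.22 2.493 2.159
endloop
endfacet
facet normal -0.381 -0.833 -0.402
outer loop
vertex -1.76 2.76 2.118
vertex -1.22 2.493 2.159
vertex -1.854 2.113 3.548
endloop
endfacet
facet normal 0.388 0.687 -0.614
outer loop
vertex -1.22 2.493 2.159
vertex -1.326 3.047 2.712
vertex -0.742 2.55 2.525
endloop
endfacet
facet normal 0.234 -0.960 -0.156
outer loop
vertex -1.22 2.493 2.159
vertex -0.742 2.55 2.525
vertex -1.854 2.113 3.548
endloop
endfacet

endsolid


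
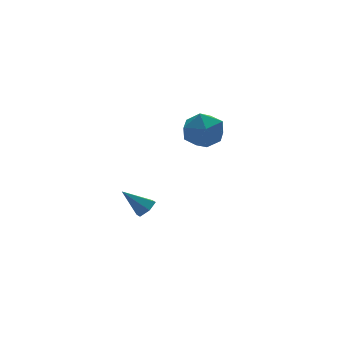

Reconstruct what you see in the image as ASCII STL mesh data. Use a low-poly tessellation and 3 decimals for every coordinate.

solid 
facet normal -0.588 0.423 0.690
outer loop
vertex -0.54 0.159 2.522
vertex -1.202 -0.815 2.555
vertex -0.277 -0.706 3.276
endloop
endfacet
facet normal 0.081 0.669 0.739
outer loop
vertex -0.54 0.159 2.522
vertex -0.277 -0.706 3.276
vertex 0.582 -0.158 2.686
endloop
endfacet
facet normal 0.255 0.960 0.112
outer loop
vertex -0.54 0.159 2.522
vertex 0.582 -0.158 2.686
vertex 0.188 0.073 1.601
endloop
endfacet
facet normal -0.306 0.895 -0.325
outer loop
vertex -0.54 0.159 2.522
vertex 0.188 0.073 1.601
vertex -0.914 -0.333 1.519
endloop
endfacet
facet normal -0.826 0.563 0.032
outer loop
vertex -0.54 0.159 2.522
vertex -0.914 -0.333 1.519
vertex -1.202 -0.815 2.555
endloop
endfacet
facet normal 0.513 0.112 0.851
outer loop
vertex 0.582 -0.158 2.686
vertex -0.277 -0.706 3.276
vertex 0.614 -1.327 2.821
endloop
endfacet
facet normal -0.568 -0.287 0.772
outer loop
vertex -0.277 -0.706 3.276
vertex -1.202 -0.815 2.555
vertex -0.488 -1.733 2.739
endloop
endfacet
facet normal -0.954 -0.060 -0.293
outer loop
vertex -1.202 -0.815 2.555
vertex -0.914 -0.333 1.519
vertex -0.882 -1.502 1.654
endloop
endfacet
facet normal -0.111 0.478 -0.871
outer loop
vertex -0.914 -0.333 1.519
vertex 0.188 0.073 1.601
vertex -0.023 -0.954 1.064
endloop
endfacet
facet normal 0.794 0.585 -0.164
outer loop
vertex 0.188 0.073 1.601
vertex 0.582 -0.158 2.686
vertex 0.902 -0.845 1.785
endloop
endfacet
facet normal 0.306 -0.895 0.325
outer loop
vertex 0.24 -1.819 1.818
vertex 0.614 -1.327 2.821
vertex -0.488 -1.733 2.739
endloop
endfacet
facet normal -0.255 -0.960 -0.112
outer loop
vertex 0.24 -1.819 1.818
vertex -0.488 -1.733 2.739
vertex -0.882 -1.502 1.654
endloop
endfacet
facet normal -0.081 -0.669 -0.739
outer loop
vertex 0.24 -1.819 1.818
vertex -0.882 -1.502 1.654
vertex -0.023 -0.954 1.064
endloop
endfacet
facet normal 0.588 -0.423 -0.690
outer loop
vertex 0.24 -1.819 1.818
vertex -0.023 -0.954 1.064
vertex 0.902 -0.845 1.785
endloop
endfacet
facet normal 0.826 -0.563 -0.032
outer loop
vertex 0.24 -1.819 1.818
vertex 0.902 -0.845 1.785
vertex 0.614 -1.327 2.821
endloop
endfacet
facet normal 0.111 -0.478 0.871
outer loop
vertex -0.488 -1.733 2.739
vertex 0.614 -1.327 2.821
vertex -0.277 -0.706 3.276
endloop
endfacet
facet normal -0.794 -0.585 0.164
outer loop
vertex -0.882 -1.502 1.654
vertex -0.488 -1.733 2.739
vertex -1.202 -0.815 2.555
endloop
endfacet
facet normal -0.513 -0.112 -0.851
outer loop
vertex -0.023 -0.954 1.064
vertex -0.882 -1.502 1.654
vertex -0.914 -0.333 1.519
endloop
endfacet
facet normal 0.568 0.287 -0.772
outer loop
vertex 0.902 -0.845 1.785
vertex -0.023 -0.954 1.064
vertex 0.188 0.073 1.601
endloop
endfacet
facet normal 0.954 0.060 0.293
outer loop
vertex 0.614 -1.327 2.821
vertex 0.902 -0.845 1.785
vertex 0.582 -0.158 2.686
endloop
endfacet
facet normal 0.618 -0.359 -0.700
outer loop
vertex -1.327 1.918 -3.835
vertex -1.717 2.192 -4.32
vertex -1.205 2.551 -4.052
endloop
endfacet
facet normal 0.514 0.188 0.837
outer loop
vertex -1.327 1.918 -3.835
vertex -1.205 2.551 -4.052
vertex -2.743 2.788 -3.16
endloop
endfacet
facet normal 0.618 -0.359 -0.700
outer loop
vertex -1.205 2.551 -4.052
vertex -1.717 2.192 -4.32
vertex -1.595 2.825 -4.537
endloop
endfacet
facet normal 0.300 0.913 0.275
outer loop
vertex -1.205 2.551 -4.052
vertex -1.595 2.825 -4.537
vertex -2.743 2.788 -3.16
endloop
endfacet
facet normal 0.620 -0.359 -0.698
outer loop
vertex -1.595 2.825 -4.537
vertex -1.717 2.192 -4.32
vertex -2.106 2.466 -4.806
endloop
endfacet
facet normal -0.421 0.845 -0.328
outer loop
vertex -1.595 2.825 -4.537
vertex -2.106 2.466 -4.806
vertex -2.743 2.788 -3.16
endloop
endfacet
facet normal 0.619 -0.360 -0.698
outer loop
vertex -2.106 2.466 -4.806
vertex -1.717 2.192 -4.32
vertex -2.228 1.833 -4.588
endloop
endfacet
facet normal -0.928 0.052 -0.369
outer loop
vertex -2.106 2.466 -4.806
vertex -2.228 1.833 -4.588
vertex -2.743 2.788 -3.16
endloop
endfacet
facet normal 0.619 -0.359 -0.699
outer loop
vertex -2.228 1.833 -4.588
vertex -1.717 2.192 -4.32
vertex -1.839 1.559 -4.103
endloop
endfacet
facet normal -0.714 -0.673 0.193
outer loop
vertex -2.228 1.833 -4.588
vertex -1.839 1.559 -4.103
vertex -2.743 2.788 -3.16
endloop
endfacet
facet normal 0.618 -0.359 -0.700
outer loop
vertex -1.839 1.559 -4.103
vertex -1.717 2.192 -4.32
vertex -1.327 1.918 -3.835
endloop
endfacet
facet normal 0.008 -0.605 0.796
outer loop
vertex -1.839 1.559 -4.103
vertex -1.327 1.918 -3.835
vertex -2.743 2.788 -3.16
endloop
endfacet

endsolid


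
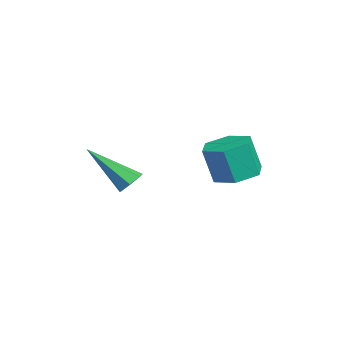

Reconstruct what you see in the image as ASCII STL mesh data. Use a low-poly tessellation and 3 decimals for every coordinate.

solid 
facet normal 0.341 0.662 -0.667
outer loop
vertex 0.411 0.768 1.037
vertex 0.136 0.542 0.672
vertex 0.001 0.924 0.982
endloop
endfacet
facet normal 0.069 0.489 0.870
outer loop
vertex 0.411 0.768 1.037
vertex 0.001 0.924 0.982
vertex -0.516 -0.722 1.948
endloop
endfacet
facet normal 0.340 0.662 -0.668
outer loop
vertex 0.001 0.924 0.982
vertex 0.136 0.542 0.672
vertex -0.308 0.792 0.694
endloop
endfacet
facet normal -0.692 0.515 0.506
outer loop
vertex 0.001 0.924 0.982
vertex -0.308 0.792 0.694
vertex -0.516 -0.722 1.948
endloop
endfacet
facet normal 0.340 0.663 -0.667
outer loop
vertex -0.308 0.792 0.694
vertex 0.136 0.542 0.672
vertex -0.283 0.472 0.389
endloop
endfacet
facet normal -0.992 0.037 -0.120
outer loop
vertex -0.308 0.792 0.694
vertex -0.283 0.472 0.389
vertex -0.516 -0.722 1.948
endloop
endfacet
facet normal 0.340 0.662 -0.668
outer loop
vertex -0.283 0.472 0.389
vertex 0.136 0.542 0.672
vertex 0.058 0.205 0.298
endloop
endfacet
facet normal -0.604 -0.587 -0.540
outer loop
vertex -0.283 0.472 0.389
vertex 0.058 0.205 0.298
vertex -0.516 -0.722 1.948
endloop
endfacet
facet normal 0.343 0.661 -0.667
outer loop
vertex 0.058 0.205 0.298
vertex 0.136 0.542 0.672
vertex 0.457 0.191 0.489
endloop
endfacet
facet normal 0.177 -0.883 -0.435
outer loop
vertex 0.058 0.205 0.298
vertex 0.457 0.191 0.489
vertex -0.516 -0.722 1.948
endloop
endfacet
facet normal 0.341 0.661 -0.669
outer loop
vertex 0.457 0.191 0.489
vertex 0.136 0.542 0.672
vertex 0.614 0.442 0.817
endloop
endfacet
facet normal 0.767 -0.631 0.116
outer loop
vertex 0.457 0.191 0.489
vertex 0.614 0.442 0.817
vertex -0.516 -0.722 1.948
endloop
endfacet
facet normal 0.341 0.662 -0.667
outer loop
vertex 0.614 0.442 0.817
vertex 0.136 0.542 0.672
vertex 0.411 0.768 1.037
endloop
endfacet
facet normal 0.718 -0.022 0.695
outer loop
vertex 0.614 0.442 0.817
vertex 0.411 0.768 1.037
vertex -0.516 -0.722 1.948
endloop
endfacet
facet normal 0.058 0.262 -0.963
outer loop
vertex 2.16 4.085 1.597
vertex 1.568 3.562 1.419
vertex 1.387 4.326 1.616
endloop
endfacet
facet normal 0.293 0.918 0.267
outer loop
vertex 2.16 4.085 1.597
vertex 1.387 4.326 1.616
vertex 2.085 3.742 2.859
endloop
endfacet
facet normal 0.292 0.918 0.267
outer loop
vertex 2.085 3.742 2.859
vertex 1.387 4.326 1.616
vertex 1.311 3.983 2.878
endloop
endfacet
facet normal -0.058 -0.262 0.963
outer loop
vertex 2.085 3.742 2.859
vertex 1.311 3.983 2.878
vertex 1.492 3.218 2.681
endloop
endfacet
facet normal 0.057 0.262 -0.963
outer loop
vertex 1.387 4.326 1.616
vertex 1.568 3.562 1.419
vertex 0.794 3.803 1.439
endloop
endfacet
facet normal -0.679 0.718 0.154
outer loop
vertex 1.387 4.326 1.616
vertex 0.794 3.803 1.439
vertex 1.311 3.983 2.878
endloop
endfacet
facet normal -0.680 0.716 0.155
outer loop
vertex 1.311 3.983 2.878
vertex 0.794 3.803 1.439
vertex 0.719 3.459 2.701
endloop
endfacet
facet normal -0.057 -0.262 0.964
outer loop
vertex 1.311 3.983 2.878
vertex 0.719 3.459 2.701
vertex 1.492 3.218 2.681
endloop
endfacet
facet normal 0.057 0.263 -0.963
outer loop
vertex 0.794 3.803 1.439
vertex 1.568 3.562 1.419
vertex 0.975 3.038 1.241
endloop
endfacet
facet normal -0.973 -0.201 -0.113
outer loop
vertex 0.794 3.803 1.439
vertex 0.975 3.038 1.241
vertex 0.719 3.459 2.701
endloop
endfacet
facet normal -0.973 -0.201 -0.113
outer loop
vertex 0.719 3.459 2.701
vertex 0.975 3.038 1.241
vertex 0.9 2.695 2.503
endloop
endfacet
facet normal -0.057 -0.263 0.963
outer loop
vertex 0.719 3.459 2.701
vertex 0.9 2.695 2.503
vertex 1.492 3.218 2.681
endloop
endfacet
facet normal 0.058 0.262 -0.963
outer loop
vertex 0.975 3.038 1.241
vertex 1.568 3.562 1.419
vertex 1.749 2.797 1.222
endloop
endfacet
facet normal -0.292 -0.918 -0.267
outer loop
vertex 0.975 3.038 1.241
vertex 1.749 2.797 1.222
vertex 0.9 2.695 2.503
endloop
endfacet
facet normal -0.293 -0.918 -0.267
outer loop
vertex 0.9 2.695 2.503
vertex 1.749 2.797 1.222
vertex 1.673 2.454 2.484
endloop
endfacet
facet normal -0.058 -0.262 0.963
outer loop
vertex 0.9 2.695 2.503
vertex 1.673 2.454 2.484
vertex 1.492 3.218 2.681
endloop
endfacet
facet normal 0.057 0.262 -0.964
outer loop
vertex 1.749 2.797 1.222
vertex 1.568 3.562 1.419
vertex 2.341 3.321 1.399
endloop
endfacet
facet normal 0.680 -0.717 -0.154
outer loop
vertex 1.749 2.797 1.222
vertex 2.341 3.321 1.399
vertex 1.673 2.454 2.484
endloop
endfacet
facet normal 0.679 -0.717 -0.155
outer loop
vertex 1.673 2.454 2.484
vertex 2.341 3.321 1.399
vertex 2.266 2.977 2.661
endloop
endfacet
facet normal -0.057 -0.262 0.963
outer loop
vertex 1.673 2.454 2.484
vertex 2.266 2.977 2.661
vertex 1.492 3.218 2.681
endloop
endfacet
facet normal 0.057 0.263 -0.963
outer loop
vertex 2.341 3.321 1.399
vertex 1.568 3.562 1.419
vertex 2.16 4.085 1.597
endloop
endfacet
facet normal 0.973 0.201 0.113
outer loop
vertex 2.341 3.321 1.399
vertex 2.16 4.085 1.597
vertex 2.266 2.977 2.661
endloop
endfacet
facet normal 0.973 0.201 0.112
outer loop
vertex 2.266 2.977 2.661
vertex 2.16 4.085 1.597
vertex 2.085 3.742 2.859
endloop
endfacet
facet normal -0.057 -0.263 0.963
outer loop
vertex 2.266 2.977 2.661
vertex 2.085 3.742 2.859
vertex 1.492 3.218 2.681
endloop
endfacet

endsolid


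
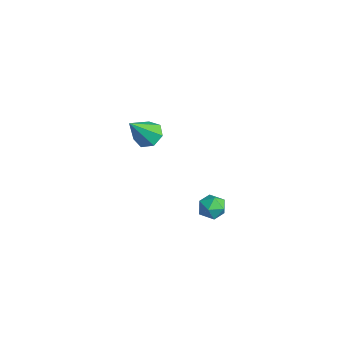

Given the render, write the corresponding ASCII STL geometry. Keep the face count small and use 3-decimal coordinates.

solid 
facet normal -0.975 0.194 -0.107
outer loop
vertex -2.765 3.174 -3.233
vertex -2.904 2.534 -3.129
vertex -2.876 2.955 -2.618
endloop
endfacet
facet normal -0.629 0.762 0.158
outer loop
vertex -2.765 3.174 -3.233
vertex -2.876 2.955 -2.618
vertex -2.385 3.384 -2.733
endloop
endfacet
facet normal -0.119 0.944 -0.306
outer loop
vertex -2.765 3.174 -3.233
vertex -2.385 3.384 -2.733
vertex -2.11 3.23 -3.315
endloop
endfacet
facet normal -0.149 0.491 -0.858
outer loop
vertex -2.765 3.174 -3.233
vertex -2.11 3.23 -3.315
vertex -2.43 2.704 -3.56
endloop
endfacet
facet normal -0.678 0.028 -0.735
outer loop
vertex -2.765 3.174 -3.233
vertex -2.43 2.704 -3.56
vertex -2.904 2.534 -3.129
endloop
endfacet
facet normal -0.313 0.563 0.765
outer loop
vertex -2.385 3.384 -2.733
vertex -2.876 2.955 -2.618
vertex -2.29 2.876 -2.32
endloop
endfacet
facet normal -0.872 -0.354 0.339
outer loop
vertex -2.876 2.955 -2.618
vertex -2.904 2.534 -3.129
vertex -2.61 2.35 -2.565
endloop
endfacet
facet normal -0.392 -0.623 -0.677
outer loop
vertex -2.904 2.534 -3.129
vertex -2.43 2.704 -3.56
vertex -2.335 2.196 -3.147
endloop
endfacet
facet normal 0.463 0.127 -0.877
outer loop
vertex -2.43 2.704 -3.56
vertex -2.11 3.23 -3.315
vertex -1.844 2.625 -3.262
endloop
endfacet
facet normal 0.511 0.859 0.014
outer loop
vertex -2.11 3.23 -3.315
vertex -2.385 3.384 -2.733
vertex -1.816 3.046 -2.751
endloop
endfacet
facet normal 0.149 -0.491 0.858
outer loop
vertex -1.955 2.406 -2.647
vertex -2.29 2.876 -2.32
vertex -2.61 2.35 -2.565
endloop
endfacet
facet normal 0.119 -0.944 0.306
outer loop
vertex -1.955 2.406 -2.647
vertex -2.61 2.35 -2.565
vertex -2.335 2.196 -3.147
endloop
endfacet
facet normal 0.629 -0.762 -0.158
outer loop
vertex -1.955 2.406 -2.647
vertex -2.335 2.196 -3.147
vertex -1.844 2.625 -3.262
endloop
endfacet
facet normal 0.975 -0.194 0.107
outer loop
vertex -1.955 2.406 -2.647
vertex -1.844 2.625 -3.262
vertex -1.816 3.046 -2.751
endloop
endfacet
facet normal 0.678 -0.028 0.735
outer loop
vertex -1.955 2.406 -2.647
vertex -1.816 3.046 -2.751
vertex -2.29 2.876 -2.32
endloop
endfacet
facet normal -0.463 -0.127 0.877
outer loop
vertex -2.61 2.35 -2.565
vertex -2.29 2.876 -2.32
vertex -2.876 2.955 -2.618
endloop
endfacet
facet normal -0.511 -0.859 -0.014
outer loop
vertex -2.335 2.196 -3.147
vertex -2.61 2.35 -2.565
vertex -2.904 2.534 -3.129
endloop
endfacet
facet normal 0.313 -0.563 -0.765
outer loop
vertex -1.844 2.625 -3.262
vertex -2.335 2.196 -3.147
vertex -2.43 2.704 -3.56
endloop
endfacet
facet normal 0.872 0.354 -0.339
outer loop
vertex -1.816 3.046 -2.751
vertex -1.844 2.625 -3.262
vertex -2.11 3.23 -3.315
endloop
endfacet
facet normal 0.392 0.623 0.677
outer loop
vertex -2.29 2.876 -2.32
vertex -1.816 3.046 -2.751
vertex -2.385 3.384 -2.733
endloop
endfacet
facet normal -0.174 0.596 -0.784
outer loop
vertex -3.03 -0.036 1.465
vertex -3.299 0.414 1.867
vertex -2.669 0.352 1.68
endloop
endfacet
facet normal 0.769 -0.611 -0.189
outer loop
vertex -3.03 -0.036 1.465
vertex -2.669 0.352 1.68
vertex -3.021 -0.534 3.113
endloop
endfacet
facet normal -0.174 0.595 -0.784
outer loop
vertex -2.669 0.352 1.68
vertex -3.299 0.414 1.867
vertex -2.781 0.787 2.035
endloop
endfacet
facet normal 0.965 0.037 0.260
outer loop
vertex -2.669 0.352 1.68
vertex -2.781 0.787 2.035
vertex -3.021 -0.534 3.113
endloop
endfacet
facet normal -0.175 0.596 -0.784
outer loop
vertex -2.781 0.787 2.035
vertex -3.299 0.414 1.867
vertex -3.284 0.941 2.264
endloop
endfacet
facet normal 0.481 0.500 0.720
outer loop
vertex -2.781 0.787 2.035
vertex -3.284 0.941 2.264
vertex -3.021 -0.534 3.113
endloop
endfacet
facet normal -0.175 0.596 -0.784
outer loop
vertex -3.284 0.941 2.264
vertex -3.299 0.414 1.867
vertex -3.797 0.697 2.193
endloop
endfacet
facet normal -0.321 0.429 0.844
outer loop
vertex -3.284 0.941 2.264
vertex -3.797 0.697 2.193
vertex -3.021 -0.534 3.113
endloop
endfacet
facet normal -0.175 0.595 -0.784
outer loop
vertex -3.797 0.697 2.193
vertex -3.299 0.414 1.867
vertex -3.935 0.24 1.877
endloop
endfacet
facet normal -0.833 -0.122 0.540
outer loop
vertex -3.797 0.697 2.193
vertex -3.935 0.24 1.877
vertex -3.021 -0.534 3.113
endloop
endfacet
facet normal -0.175 0.596 -0.784
outer loop
vertex -3.935 0.24 1.877
vertex -3.299 0.414 1.867
vertex -3.594 -0.086 1.553
endloop
endfacet
facet normal -0.673 -0.739 0.035
outer loop
vertex -3.935 0.24 1.877
vertex -3.594 -0.086 1.553
vertex -3.021 -0.534 3.113
endloop
endfacet
facet normal -0.175 0.596 -0.784
outer loop
vertex -3.594 -0.086 1.553
vertex -3.299 0.414 1.867
vertex -3.03 -0.036 1.465
endloop
endfacet
facet normal 0.040 -0.956 -0.289
outer loop
vertex -3.594 -0.086 1.553
vertex -3.03 -0.036 1.465
vertex -3.021 -0.534 3.113
endloop
endfacet

endsolid


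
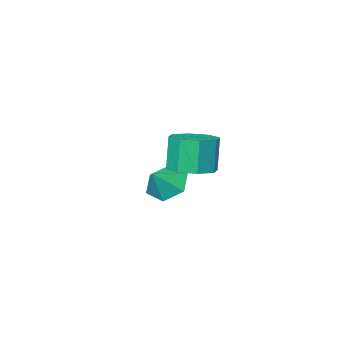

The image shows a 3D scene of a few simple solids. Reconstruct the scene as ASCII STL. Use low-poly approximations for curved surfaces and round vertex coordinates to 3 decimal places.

solid 
facet normal 0.176 0.172 -0.969
outer loop
vertex 4.06 2.129 1.494
vertex 3.327 1.814 1.305
vertex 3.607 2.563 1.489
endloop
endfacet
facet normal 0.669 0.701 0.246
outer loop
vertex 4.06 2.129 1.494
vertex 3.607 2.563 1.489
vertex 3.827 1.9 2.783
endloop
endfacet
facet normal 0.669 0.701 0.246
outer loop
vertex 3.827 1.9 2.783
vertex 3.607 2.563 1.489
vertex 3.374 2.334 2.778
endloop
endfacet
facet normal -0.175 -0.171 0.970
outer loop
vertex 3.827 1.9 2.783
vertex 3.374 2.334 2.778
vertex 3.093 1.586 2.595
endloop
endfacet
facet normal 0.176 0.172 -0.969
outer loop
vertex 3.607 2.563 1.489
vertex 3.327 1.814 1.305
vertex 2.989 2.558 1.376
endloop
endfacet
facet normal -0.039 0.985 0.168
outer loop
vertex 3.607 2.563 1.489
vertex 2.989 2.558 1.376
vertex 3.374 2.334 2.778
endloop
endfacet
facet normal -0.037 0.985 0.167
outer loop
vertex 3.374 2.334 2.778
vertex 2.989 2.558 1.376
vertex 2.756 2.33 2.666
endloop
endfacet
facet normal -0.175 -0.172 0.970
outer loop
vertex 3.374 2.334 2.778
vertex 2.756 2.33 2.666
vertex 3.093 1.586 2.595
endloop
endfacet
facet normal 0.175 0.172 -0.969
outer loop
vertex 2.989 2.558 1.376
vertex 3.327 1.814 1.305
vertex 2.57 2.118 1.222
endloop
endfacet
facet normal -0.723 0.691 -0.008
outer loop
vertex 2.989 2.558 1.376
vertex 2.57 2.118 1.222
vertex 2.756 2.33 2.666
endloop
endfacet
facet normal -0.723 0.691 -0.008
outer loop
vertex 2.756 2.33 2.666
vertex 2.57 2.118 1.222
vertex 2.336 1.889 2.511
endloop
endfacet
facet normal -0.177 -0.172 0.969
outer loop
vertex 2.756 2.33 2.666
vertex 2.336 1.889 2.511
vertex 3.093 1.586 2.595
endloop
endfacet
facet normal 0.175 0.171 -0.970
outer loop
vertex 2.57 2.118 1.222
vertex 3.327 1.814 1.305
vertex 2.593 1.5 1.117
endloop
endfacet
facet normal -0.984 -0.006 -0.180
outer loop
vertex 2.57 2.118 1.222
vertex 2.593 1.5 1.117
vertex 2.336 1.889 2.511
endloop
endfacet
facet normal -0.984 -0.008 -0.179
outer loop
vertex 2.336 1.889 2.511
vertex 2.593 1.5 1.117
vertex 2.36 1.271 2.406
endloop
endfacet
facet normal -0.176 -0.172 0.969
outer loop
vertex 2.336 1.889 2.511
vertex 2.36 1.271 2.406
vertex 3.093 1.586 2.595
endloop
endfacet
facet normal 0.175 0.171 -0.970
outer loop
vertex 2.593 1.5 1.117
vertex 3.327 1.814 1.305
vertex 3.046 1.066 1.122
endloop
endfacet
facet normal -0.669 -0.701 -0.246
outer loop
vertex 2.593 1.5 1.117
vertex 3.046 1.066 1.122
vertex 2.36 1.271 2.406
endloop
endfacet
facet normal -0.669 -0.701 -0.246
outer loop
vertex 2.36 1.271 2.406
vertex 3.046 1.066 1.122
vertex 2.813 0.837 2.411
endloop
endfacet
facet normal -0.176 -0.172 0.969
outer loop
vertex 2.36 1.271 2.406
vertex 2.813 0.837 2.411
vertex 3.093 1.586 2.595
endloop
endfacet
facet normal 0.175 0.172 -0.970
outer loop
vertex 3.046 1.066 1.122
vertex 3.327 1.814 1.305
vertex 3.664 1.07 1.234
endloop
endfacet
facet normal 0.037 -0.985 -0.168
outer loop
vertex 3.046 1.066 1.122
vertex 3.664 1.07 1.234
vertex 2.813 0.837 2.411
endloop
endfacet
facet normal 0.039 -0.985 -0.167
outer loop
vertex 2.813 0.837 2.411
vertex 3.664 1.07 1.234
vertex 3.431 0.842 2.524
endloop
endfacet
facet normal -0.176 -0.172 0.969
outer loop
vertex 2.813 0.837 2.411
vertex 3.431 0.842 2.524
vertex 3.093 1.586 2.595
endloop
endfacet
facet normal 0.177 0.172 -0.969
outer loop
vertex 3.664 1.07 1.234
vertex 3.327 1.814 1.305
vertex 4.084 1.511 1.389
endloop
endfacet
facet normal 0.723 -0.691 0.008
outer loop
vertex 3.664 1.07 1.234
vertex 4.084 1.511 1.389
vertex 3.431 0.842 2.524
endloop
endfacet
facet normal 0.723 -0.691 0.008
outer loop
vertex 3.431 0.842 2.524
vertex 4.084 1.511 1.389
vertex 3.85 1.282 2.678
endloop
endfacet
facet normal -0.175 -0.172 0.969
outer loop
vertex 3.431 0.842 2.524
vertex 3.85 1.282 2.678
vertex 3.093 1.586 2.595
endloop
endfacet
facet normal 0.176 0.172 -0.969
outer loop
vertex 4.084 1.511 1.389
vertex 3.327 1.814 1.305
vertex 4.06 2.129 1.494
endloop
endfacet
facet normal 0.984 0.008 0.180
outer loop
vertex 4.084 1.511 1.389
vertex 4.06 2.129 1.494
vertex 3.85 1.282 2.678
endloop
endfacet
facet normal 0.984 0.006 0.179
outer loop
vertex 3.85 1.282 2.678
vertex 4.06 2.129 1.494
vertex 3.827 1.9 2.783
endloop
endfacet
facet normal -0.175 -0.171 0.970
outer loop
vertex 3.85 1.282 2.678
vertex 3.827 1.9 2.783
vertex 3.093 1.586 2.595
endloop
endfacet
facet normal -0.696 -0.220 -0.683
outer loop
vertex 2.449 -2.434 -1.685
vertex 1.858 -2.054 -1.205
vertex 2.287 -1.606 -1.786
endloop
endfacet
facet normal 0.967 0.166 -0.193
outer loop
vertex 2.449 -2.434 -1.685
vertex 2.287 -1.606 -1.786
vertex 2.582 -1.826 -0.495
endloop
endfacet
facet normal -0.696 -0.220 -0.684
outer loop
vertex 2.287 -1.606 -1.786
vertex 1.858 -2.054 -1.205
vertex 1.696 -1.226 -1.307
endloop
endfacet
facet normal 0.550 0.835 0.017
outer loop
vertex 2.287 -1.606 -1.786
vertex 1.696 -1.226 -1.307
vertex 2.582 -1.826 -0.495
endloop
endfacet
facet normal -0.696 -0.220 -0.684
outer loop
vertex 1.696 -1.226 -1.307
vertex 1.858 -2.054 -1.205
vertex 1.267 -1.675 -0.726
endloop
endfacet
facet normal -0.015 0.796 0.605
outer loop
vertex 1.696 -1.226 -1.307
vertex 1.267 -1.675 -0.726
vertex 2.582 -1.826 -0.495
endloop
endfacet
facet normal -0.696 -0.220 -0.684
outer loop
vertex 1.267 -1.675 -0.726
vertex 1.858 -2.054 -1.205
vertex 1.43 -2.503 -0.625
endloop
endfacet
facet normal -0.163 0.088 0.983
outer loop
vertex 1.267 -1.675 -0.726
vertex 1.43 -2.503 -0.625
vertex 2.582 -1.826 -0.495
endloop
endfacet
facet normal -0.696 -0.219 -0.684
outer loop
vertex 1.43 -2.503 -0.625
vertex 1.858 -2.054 -1.205
vertex 2.02 -2.883 -1.104
endloop
endfacet
facet normal 0.254 -0.581 0.773
outer loop
vertex 1.43 -2.503 -0.625
vertex 2.02 -2.883 -1.104
vertex 2.582 -1.826 -0.495
endloop
endfacet
facet normal -0.696 -0.219 -0.684
outer loop
vertex 2.02 -2.883 -1.104
vertex 1.858 -2.054 -1.205
vertex 2.449 -2.434 -1.685
endloop
endfacet
facet normal 0.819 -0.543 0.186
outer loop
vertex 2.02 -2.883 -1.104
vertex 2.449 -2.434 -1.685
vertex 2.582 -1.826 -0.495
endloop
endfacet

endsolid


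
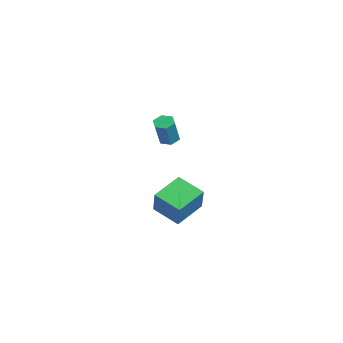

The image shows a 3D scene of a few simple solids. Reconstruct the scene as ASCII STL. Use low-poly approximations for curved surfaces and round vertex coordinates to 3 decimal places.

solid 
facet normal -0.531 0.148 -0.835
outer loop
vertex -0.97 2.189 -3.628
vertex 0.326 3.085 -4.294
vertex -0.252 0.604 -4.365
endloop
endfacet
facet normal -0.758 -0.524 0.389
outer loop
vertex 0.714 0.335 -2.846
vertex -0.97 2.189 -3.628
vertex -0.252 0.604 -4.365
endloop
endfacet
facet normal -0.531 0.148 -0.834
outer loop
vertex -0.252 0.604 -4.365
vertex 0.326 3.085 -4.294
vertex 1.043 1.499 -5.031
endloop
endfacet
facet normal 0.379 -0.839 -0.390
outer loop
vertex 1.043 1.499 -5.031
vertex 0.714 0.335 -2.846
vertex -0.252 0.604 -4.365
endloop
endfacet
facet normal -0.380 0.839 0.390
outer loop
vertex -0.97 2.189 -3.628
vertex 1.292 2.816 -2.775
vertex 0.326 3.085 -4.294
endloop
endfacet
facet normal -0.758 -0.524 0.390
outer loop
vertex -0.003 1.921 -2.109
vertex -0.97 2.189 -3.628
vertex 0.714 0.335 -2.846
endloop
endfacet
facet normal -0.380 0.839 0.390
outer loop
vertex -0.003 1.921 -2.109
vertex 1.292 2.816 -2.775
vertex -0.97 2.189 -3.628
endloop
endfacet
facet normal 0.758 0.524 -0.389
outer loop
vertex 0.326 3.085 -4.294
vertex 1.292 2.816 -2.775
vertex 1.043 1.499 -5.031
endloop
endfacet
facet normal 0.380 -0.839 -0.390
outer loop
vertex 2.01 1.231 -3.512
vertex 0.714 0.335 -2.846
vertex 1.043 1.499 -5.031
endloop
endfacet
facet normal 0.757 0.524 -0.390
outer loop
vertex 1.043 1.499 -5.031
vertex 1.292 2.816 -2.775
vertex 2.01 1.231 -3.512
endloop
endfacet
facet normal 0.531 -0.148 0.834
outer loop
vertex 2.01 1.231 -3.512
vertex -0.003 1.921 -2.109
vertex 0.714 0.335 -2.846
endloop
endfacet
facet normal 0.531 -0.147 0.834
outer loop
vertex 1.292 2.816 -2.775
vertex -0.003 1.921 -2.109
vertex 2.01 1.231 -3.512
endloop
endfacet
facet normal -0.361 0.297 -0.884
outer loop
vertex 2.825 0.49 1.641
vertex 2.3 0.558 1.878
vertex 2.676 1.0 1.873
endloop
endfacet
facet normal 0.897 0.371 -0.241
outer loop
vertex 2.825 0.49 1.641
vertex 2.676 1.0 1.873
vertex 3.405 0.013 3.066
endloop
endfacet
facet normal 0.897 0.372 -0.240
outer loop
vertex 3.405 0.013 3.066
vertex 2.676 1.0 1.873
vertex 3.255 0.524 3.297
endloop
endfacet
facet normal 0.359 -0.295 0.885
outer loop
vertex 3.405 0.013 3.066
vertex 3.255 0.524 3.297
vertex 2.88 0.082 3.302
endloop
endfacet
facet normal -0.360 0.296 -0.885
outer loop
vertex 2.676 1.0 1.873
vertex 2.3 0.558 1.878
vertex 2.15 1.069 2.11
endloop
endfacet
facet normal 0.226 0.948 0.225
outer loop
vertex 2.676 1.0 1.873
vertex 2.15 1.069 2.11
vertex 3.255 0.524 3.297
endloop
endfacet
facet normal 0.225 0.948 0.226
outer loop
vertex 3.255 0.524 3.297
vertex 2.15 1.069 2.11
vertex 2.73 0.592 3.534
endloop
endfacet
facet normal 0.361 -0.296 0.884
outer loop
vertex 3.255 0.524 3.297
vertex 2.73 0.592 3.534
vertex 2.88 0.082 3.302
endloop
endfacet
facet normal -0.359 0.296 -0.885
outer loop
vertex 2.15 1.069 2.11
vertex 2.3 0.558 1.878
vertex 1.775 0.627 2.114
endloop
endfacet
facet normal -0.672 0.575 0.466
outer loop
vertex 2.15 1.069 2.11
vertex 1.775 0.627 2.114
vertex 2.73 0.592 3.534
endloop
endfacet
facet normal -0.672 0.575 0.466
outer loop
vertex 2.73 0.592 3.534
vertex 1.775 0.627 2.114
vertex 2.355 0.15 3.539
endloop
endfacet
facet normal 0.361 -0.296 0.884
outer loop
vertex 2.73 0.592 3.534
vertex 2.355 0.15 3.539
vertex 2.88 0.082 3.302
endloop
endfacet
facet normal -0.359 0.295 -0.885
outer loop
vertex 1.775 0.627 2.114
vertex 2.3 0.558 1.878
vertex 1.925 0.116 1.883
endloop
endfacet
facet normal -0.897 -0.372 0.240
outer loop
vertex 1.775 0.627 2.114
vertex 1.925 0.116 1.883
vertex 2.355 0.15 3.539
endloop
endfacet
facet normal -0.897 -0.371 0.240
outer loop
vertex 2.355 0.15 3.539
vertex 1.925 0.116 1.883
vertex 2.504 -0.36 3.307
endloop
endfacet
facet normal 0.361 -0.297 0.884
outer loop
vertex 2.355 0.15 3.539
vertex 2.504 -0.36 3.307
vertex 2.88 0.082 3.302
endloop
endfacet
facet normal -0.361 0.296 -0.884
outer loop
vertex 1.925 0.116 1.883
vertex 2.3 0.558 1.878
vertex 2.45 0.048 1.646
endloop
endfacet
facet normal -0.225 -0.948 -0.226
outer loop
vertex 1.925 0.116 1.883
vertex 2.45 0.048 1.646
vertex 2.504 -0.36 3.307
endloop
endfacet
facet normal -0.226 -0.948 -0.225
outer loop
vertex 2.504 -0.36 3.307
vertex 2.45 0.048 1.646
vertex 3.03 -0.429 3.07
endloop
endfacet
facet normal 0.360 -0.296 0.885
outer loop
vertex 2.504 -0.36 3.307
vertex 3.03 -0.429 3.07
vertex 2.88 0.082 3.302
endloop
endfacet
facet normal -0.361 0.296 -0.884
outer loop
vertex 2.45 0.048 1.646
vertex 2.3 0.558 1.878
vertex 2.825 0.49 1.641
endloop
endfacet
facet normal 0.672 -0.575 -0.466
outer loop
vertex 2.45 0.048 1.646
vertex 2.825 0.49 1.641
vertex 3.03 -0.429 3.07
endloop
endfacet
facet normal 0.673 -0.575 -0.466
outer loop
vertex 3.03 -0.429 3.07
vertex 2.825 0.49 1.641
vertex 3.405 0.013 3.066
endloop
endfacet
facet normal 0.359 -0.296 0.885
outer loop
vertex 3.03 -0.429 3.07
vertex 3.405 0.013 3.066
vertex 2.88 0.082 3.302
endloop
endfacet

endsolid
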